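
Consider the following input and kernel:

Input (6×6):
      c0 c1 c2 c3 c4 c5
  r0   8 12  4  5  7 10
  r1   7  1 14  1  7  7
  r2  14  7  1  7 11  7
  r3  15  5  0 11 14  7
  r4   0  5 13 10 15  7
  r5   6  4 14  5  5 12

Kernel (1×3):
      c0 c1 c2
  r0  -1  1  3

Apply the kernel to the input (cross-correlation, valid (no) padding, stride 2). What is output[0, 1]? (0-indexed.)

The receptive field on the input at this output position is [4 5 7]. Elementwise product with the kernel and sum: 4·-1 + 5·1 + 7·3.

22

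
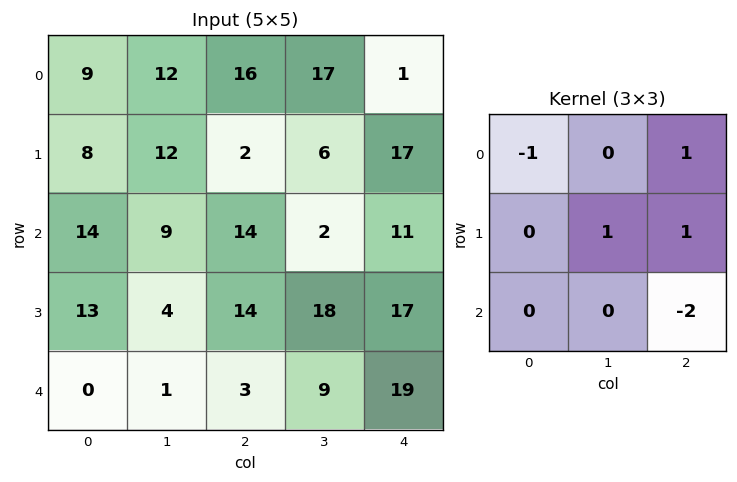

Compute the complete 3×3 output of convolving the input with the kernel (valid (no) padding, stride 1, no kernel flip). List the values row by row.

Output[0,0]: The receptive field on the input at this output position is [9 12 16 / 8 12 2 / 14 9 14]. Elementwise product with the kernel and sum: 9·-1 + 16·1 + 12·1 + 2·1 + 14·-2.
Output[0,1]: The receptive field on the input at this output position is [12 16 17 / 12 2 6 / 9 14 2]. Elementwise product with the kernel and sum: 12·-1 + 17·1 + 2·1 + 6·1 + 2·-2.

-7 9 -14
-11 -26 -6
12 7 -6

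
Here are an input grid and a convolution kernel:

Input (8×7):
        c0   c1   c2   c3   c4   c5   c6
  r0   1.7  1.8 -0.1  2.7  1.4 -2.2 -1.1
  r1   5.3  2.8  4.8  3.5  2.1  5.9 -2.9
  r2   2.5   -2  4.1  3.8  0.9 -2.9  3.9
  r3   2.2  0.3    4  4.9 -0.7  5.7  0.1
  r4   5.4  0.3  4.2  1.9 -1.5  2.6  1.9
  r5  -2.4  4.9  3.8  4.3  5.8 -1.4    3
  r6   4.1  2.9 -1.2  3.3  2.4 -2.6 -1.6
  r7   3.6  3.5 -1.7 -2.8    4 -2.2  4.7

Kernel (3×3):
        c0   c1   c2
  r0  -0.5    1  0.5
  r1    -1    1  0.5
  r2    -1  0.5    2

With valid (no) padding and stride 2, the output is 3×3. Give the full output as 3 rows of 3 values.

Output[0,0]: The receptive field on the input at this output position is [1.7 1.8 -0.1 / 5.3 2.8 4.8 / 2.5 -2 4.1]. Elementwise product with the kernel and sum: 1.7·-0.5 + 1.8·1 + -0.1·0.5 + 5.3·-1 + 2.8·1 + 4.8·0.5 + 2.5·-1 + -2·0.5 + 4.1·2.
Output[0,1]: The receptive field on the input at this output position is [-0.1 2.7 1.4 / 4.8 3.5 2.1 / 4.1 3.8 0.9]. Elementwise product with the kernel and sum: -0.1·-0.5 + 2.7·1 + 1.4·0.5 + 4.8·-1 + 3.5·1 + 2.1·0.5 + 4.1·-1 + 3.8·0.5 + 0.9·2.

5.5 2.8 4.35
2.05 -3.5 11.65
3.85 10.1 -8.3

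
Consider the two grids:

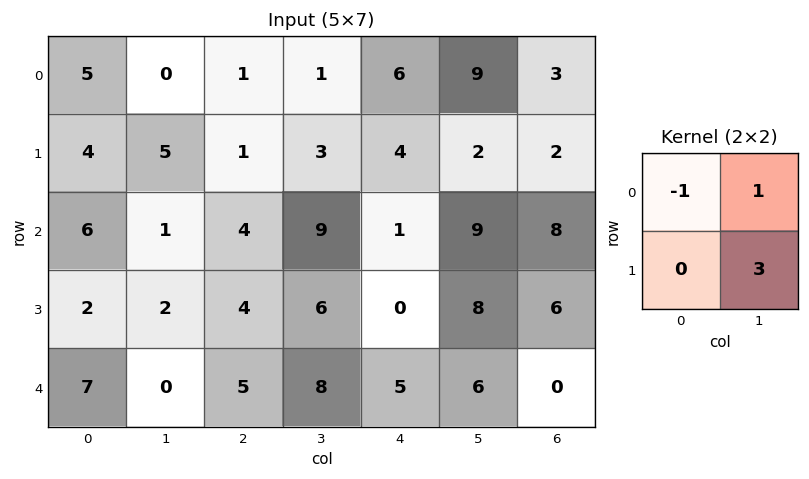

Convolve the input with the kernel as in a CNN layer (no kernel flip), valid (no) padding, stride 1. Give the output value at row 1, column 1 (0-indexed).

The receptive field on the input at this output position is [5 1 / 1 4]. Elementwise product with the kernel and sum: 5·-1 + 1·1 + 4·3.

8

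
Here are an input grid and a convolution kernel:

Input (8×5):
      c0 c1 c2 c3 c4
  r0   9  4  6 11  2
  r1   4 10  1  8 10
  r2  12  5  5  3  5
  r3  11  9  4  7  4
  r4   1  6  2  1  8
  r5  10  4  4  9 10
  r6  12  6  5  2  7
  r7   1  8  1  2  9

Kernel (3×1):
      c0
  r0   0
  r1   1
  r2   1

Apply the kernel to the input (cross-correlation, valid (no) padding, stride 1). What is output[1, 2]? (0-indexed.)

9

The receptive field on the input at this output position is [1 / 5 / 4]. Elementwise product with the kernel and sum: 5·1 + 4·1.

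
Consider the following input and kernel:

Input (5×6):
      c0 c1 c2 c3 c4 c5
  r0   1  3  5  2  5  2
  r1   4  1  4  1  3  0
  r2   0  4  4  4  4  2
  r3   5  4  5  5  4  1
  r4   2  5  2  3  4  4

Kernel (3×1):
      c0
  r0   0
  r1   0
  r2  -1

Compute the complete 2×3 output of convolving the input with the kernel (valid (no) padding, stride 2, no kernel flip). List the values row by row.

Output[0,0]: The receptive field on the input at this output position is [1 / 4 / 0]. Elementwise product with the kernel and sum: 0·-1.
Output[0,1]: The receptive field on the input at this output position is [5 / 4 / 4]. Elementwise product with the kernel and sum: 4·-1.

0 -4 -4
-2 -2 -4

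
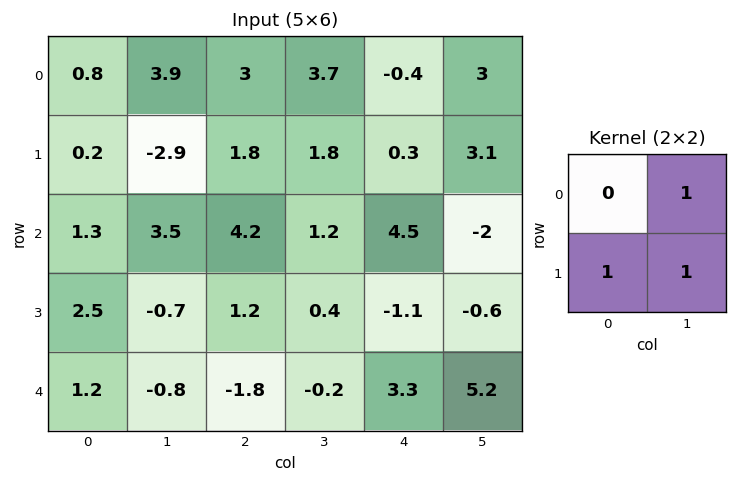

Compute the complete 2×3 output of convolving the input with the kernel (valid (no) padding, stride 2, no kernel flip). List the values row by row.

Output[0,0]: The receptive field on the input at this output position is [0.8 3.9 / 0.2 -2.9]. Elementwise product with the kernel and sum: 3.9·1 + 0.2·1 + -2.9·1.
Output[0,1]: The receptive field on the input at this output position is [3 3.7 / 1.8 1.8]. Elementwise product with the kernel and sum: 3.7·1 + 1.8·1 + 1.8·1.

1.2 7.3 6.4
5.3 2.8 -3.7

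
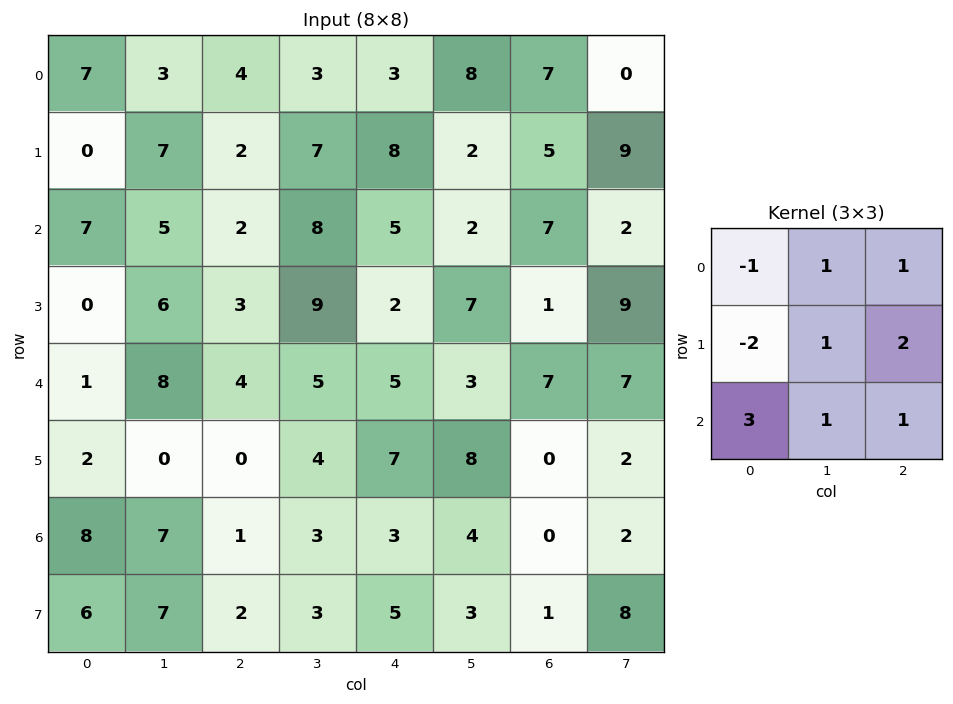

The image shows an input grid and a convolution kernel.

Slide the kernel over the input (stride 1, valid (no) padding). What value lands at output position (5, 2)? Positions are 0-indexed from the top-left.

The receptive field on the input at this output position is [0 4 7 / 1 3 3 / 2 3 5]. Elementwise product with the kernel and sum: 0·-1 + 4·1 + 7·1 + 1·-2 + 3·1 + 3·2 + 2·3 + 3·1 + 5·1.

32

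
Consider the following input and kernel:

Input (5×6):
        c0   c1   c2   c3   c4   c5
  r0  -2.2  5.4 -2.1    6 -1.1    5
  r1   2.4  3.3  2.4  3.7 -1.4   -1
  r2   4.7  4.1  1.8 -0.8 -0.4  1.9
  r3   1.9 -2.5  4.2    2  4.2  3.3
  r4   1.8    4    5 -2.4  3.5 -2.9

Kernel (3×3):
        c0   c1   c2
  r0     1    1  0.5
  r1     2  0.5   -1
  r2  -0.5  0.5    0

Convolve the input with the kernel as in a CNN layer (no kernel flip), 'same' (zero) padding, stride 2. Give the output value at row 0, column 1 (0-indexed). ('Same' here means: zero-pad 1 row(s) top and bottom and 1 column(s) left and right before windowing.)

The receptive field on the zero-padded input at this output position is [0 0 0 / 5.4 -2.1 6 / 3.3 2.4 3.7]. Elementwise product with the kernel and sum: 0·1 + 0·1 + 0·0.5 + 5.4·2 + -2.1·0.5 + 6·-1 + 3.3·-0.5 + 2.4·0.5.

3.3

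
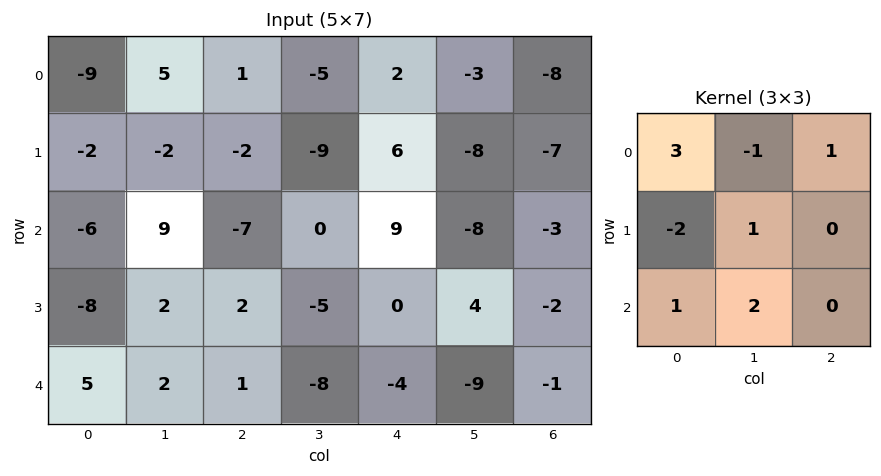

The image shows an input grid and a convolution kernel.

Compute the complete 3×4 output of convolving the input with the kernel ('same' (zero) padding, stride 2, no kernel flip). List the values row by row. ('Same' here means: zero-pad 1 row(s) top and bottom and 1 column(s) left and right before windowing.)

-13 -15 15 -24
-22 -32 -37 -4
15 -4 1 31

Output[0,0]: The receptive field on the zero-padded input at this output position is [0 0 0 / 0 -9 5 / 0 -2 -2]. Elementwise product with the kernel and sum: 0·3 + 0·-1 + 0·1 + 0·-2 + -9·1 + 0·1 + -2·2.
Output[0,1]: The receptive field on the zero-padded input at this output position is [0 0 0 / 5 1 -5 / -2 -2 -9]. Elementwise product with the kernel and sum: 0·3 + 0·-1 + 0·1 + 5·-2 + 1·1 + -2·1 + -2·2.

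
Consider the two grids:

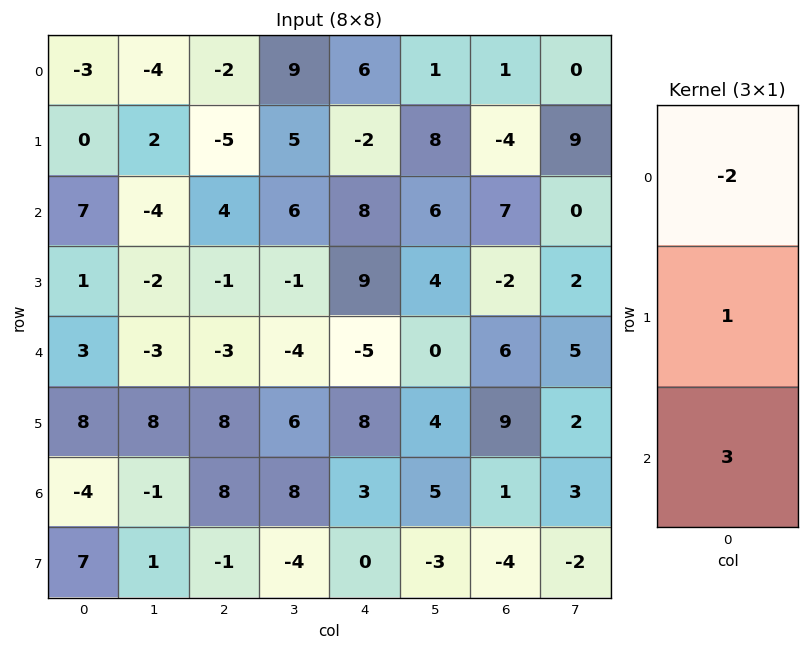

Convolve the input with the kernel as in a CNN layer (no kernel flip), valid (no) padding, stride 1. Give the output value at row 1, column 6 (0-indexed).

The receptive field on the input at this output position is [-4 / 7 / -2]. Elementwise product with the kernel and sum: -4·-2 + 7·1 + -2·3.

9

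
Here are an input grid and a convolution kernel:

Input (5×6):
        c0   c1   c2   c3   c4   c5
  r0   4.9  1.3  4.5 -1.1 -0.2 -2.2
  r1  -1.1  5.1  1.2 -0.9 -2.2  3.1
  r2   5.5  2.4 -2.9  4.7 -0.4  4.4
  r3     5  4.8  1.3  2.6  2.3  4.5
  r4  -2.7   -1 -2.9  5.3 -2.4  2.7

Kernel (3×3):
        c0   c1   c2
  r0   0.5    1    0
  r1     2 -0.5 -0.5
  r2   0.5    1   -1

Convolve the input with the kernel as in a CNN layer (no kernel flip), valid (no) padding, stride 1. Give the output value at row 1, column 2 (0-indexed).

The receptive field on the input at this output position is [1.2 -0.9 -2.2 / -2.9 4.7 -0.4 / 1.3 2.6 2.3]. Elementwise product with the kernel and sum: 1.2·0.5 + -0.9·1 + -2.9·2 + 4.7·-0.5 + -0.4·-0.5 + 1.3·0.5 + 2.6·1 + 2.3·-1.

-7.3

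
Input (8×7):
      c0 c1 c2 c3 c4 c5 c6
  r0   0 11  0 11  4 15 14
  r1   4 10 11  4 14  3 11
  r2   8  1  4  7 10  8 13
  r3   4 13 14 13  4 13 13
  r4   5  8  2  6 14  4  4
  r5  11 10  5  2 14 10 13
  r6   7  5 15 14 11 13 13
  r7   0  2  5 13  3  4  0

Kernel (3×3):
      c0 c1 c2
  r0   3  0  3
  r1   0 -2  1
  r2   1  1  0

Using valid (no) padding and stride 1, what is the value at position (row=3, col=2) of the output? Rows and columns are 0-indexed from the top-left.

63

The receptive field on the input at this output position is [14 13 4 / 2 6 14 / 5 2 14]. Elementwise product with the kernel and sum: 14·3 + 4·3 + 6·-2 + 14·1 + 5·1 + 2·1.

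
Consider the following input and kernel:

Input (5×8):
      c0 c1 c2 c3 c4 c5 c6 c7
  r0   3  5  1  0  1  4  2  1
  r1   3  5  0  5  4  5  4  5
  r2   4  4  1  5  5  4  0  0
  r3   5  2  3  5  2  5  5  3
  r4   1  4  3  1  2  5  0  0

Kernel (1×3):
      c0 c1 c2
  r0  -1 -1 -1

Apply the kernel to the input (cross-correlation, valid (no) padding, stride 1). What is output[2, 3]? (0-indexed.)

-14

The receptive field on the input at this output position is [5 5 4]. Elementwise product with the kernel and sum: 5·-1 + 5·-1 + 4·-1.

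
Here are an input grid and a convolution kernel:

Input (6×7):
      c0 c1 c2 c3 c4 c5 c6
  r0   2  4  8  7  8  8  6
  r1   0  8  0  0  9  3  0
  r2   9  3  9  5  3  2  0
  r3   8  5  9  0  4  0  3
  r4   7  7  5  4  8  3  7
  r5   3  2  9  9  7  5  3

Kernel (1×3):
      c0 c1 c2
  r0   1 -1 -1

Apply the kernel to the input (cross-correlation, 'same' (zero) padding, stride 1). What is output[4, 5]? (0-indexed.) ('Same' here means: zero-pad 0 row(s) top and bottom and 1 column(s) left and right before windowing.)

-2

The receptive field on the zero-padded input at this output position is [8 3 7]. Elementwise product with the kernel and sum: 8·1 + 3·-1 + 7·-1.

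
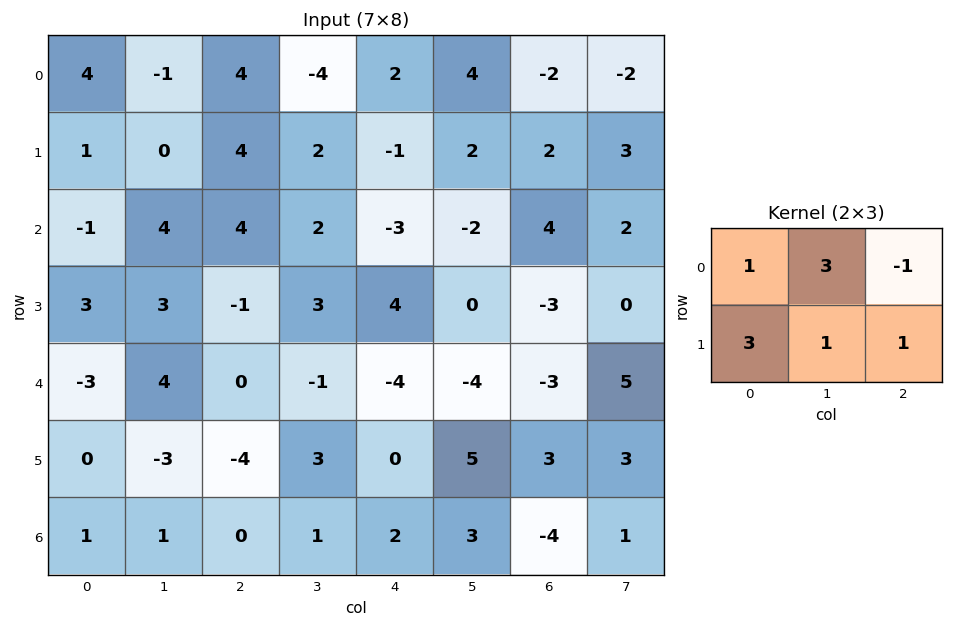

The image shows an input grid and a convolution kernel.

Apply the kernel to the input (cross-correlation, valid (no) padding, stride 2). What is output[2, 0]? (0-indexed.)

The receptive field on the input at this output position is [-3 4 0 / 0 -3 -4]. Elementwise product with the kernel and sum: -3·1 + 4·3 + 0·-1 + 0·3 + -3·1 + -4·1.

2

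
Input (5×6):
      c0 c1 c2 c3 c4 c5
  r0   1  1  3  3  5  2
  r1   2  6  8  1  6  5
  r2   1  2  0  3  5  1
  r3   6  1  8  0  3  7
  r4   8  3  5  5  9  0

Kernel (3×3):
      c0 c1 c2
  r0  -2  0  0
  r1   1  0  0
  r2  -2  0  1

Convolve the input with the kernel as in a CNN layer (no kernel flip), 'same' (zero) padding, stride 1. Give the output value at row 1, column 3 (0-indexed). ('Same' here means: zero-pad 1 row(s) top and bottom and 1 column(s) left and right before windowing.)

7

The receptive field on the zero-padded input at this output position is [3 3 5 / 8 1 6 / 0 3 5]. Elementwise product with the kernel and sum: 3·-2 + 8·1 + 0·-2 + 5·1.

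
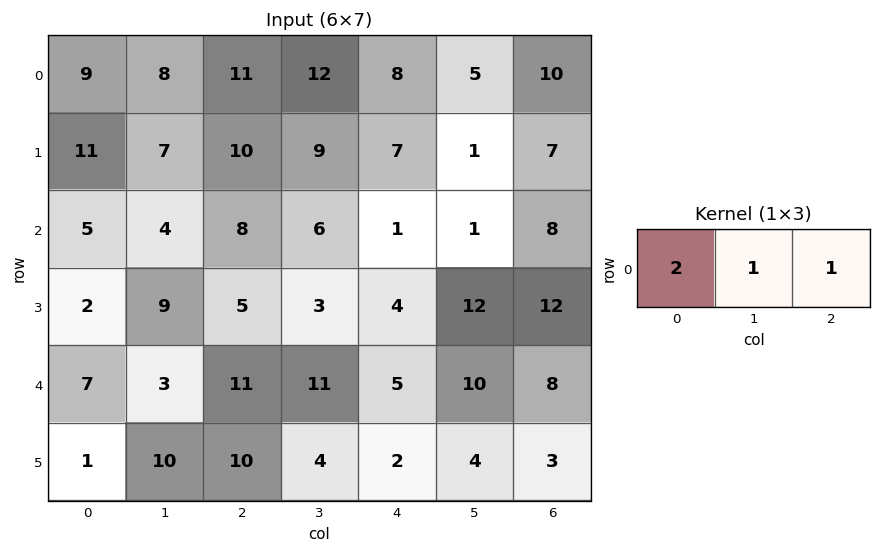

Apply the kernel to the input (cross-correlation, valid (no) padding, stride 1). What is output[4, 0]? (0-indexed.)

28

The receptive field on the input at this output position is [7 3 11]. Elementwise product with the kernel and sum: 7·2 + 3·1 + 11·1.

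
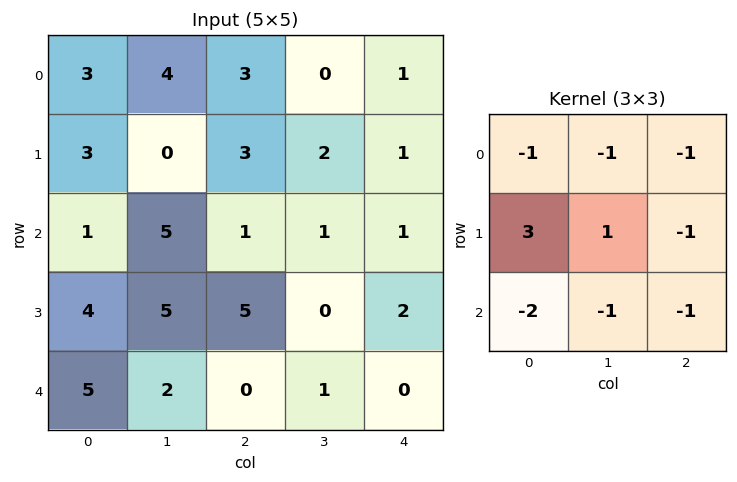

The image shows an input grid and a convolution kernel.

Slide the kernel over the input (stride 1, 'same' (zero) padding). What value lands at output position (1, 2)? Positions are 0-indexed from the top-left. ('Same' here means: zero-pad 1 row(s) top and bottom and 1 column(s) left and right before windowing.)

-18

The receptive field on the zero-padded input at this output position is [4 3 0 / 0 3 2 / 5 1 1]. Elementwise product with the kernel and sum: 4·-1 + 3·-1 + 0·-1 + 0·3 + 3·1 + 2·-1 + 5·-2 + 1·-1 + 1·-1.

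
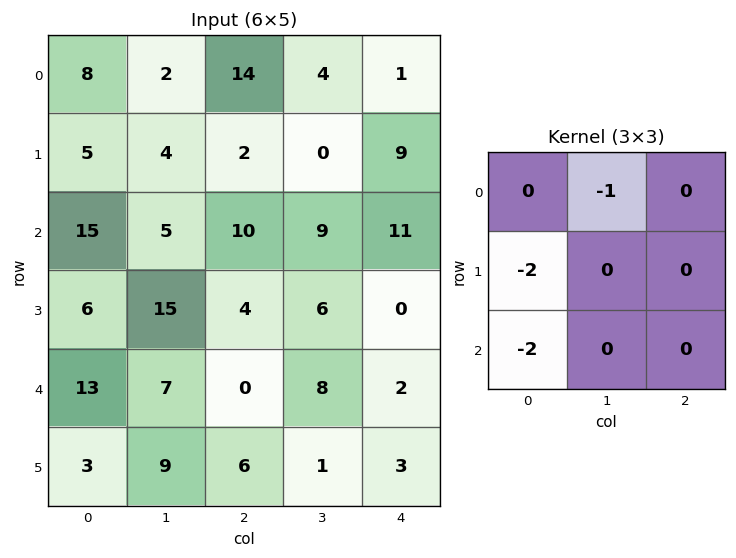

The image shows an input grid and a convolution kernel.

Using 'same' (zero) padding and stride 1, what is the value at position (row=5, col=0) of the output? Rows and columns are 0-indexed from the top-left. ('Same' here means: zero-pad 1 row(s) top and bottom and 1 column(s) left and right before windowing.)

-13

The receptive field on the zero-padded input at this output position is [0 13 7 / 0 3 9 / 0 0 0]. Elementwise product with the kernel and sum: 13·-1 + 0·-2 + 0·-2.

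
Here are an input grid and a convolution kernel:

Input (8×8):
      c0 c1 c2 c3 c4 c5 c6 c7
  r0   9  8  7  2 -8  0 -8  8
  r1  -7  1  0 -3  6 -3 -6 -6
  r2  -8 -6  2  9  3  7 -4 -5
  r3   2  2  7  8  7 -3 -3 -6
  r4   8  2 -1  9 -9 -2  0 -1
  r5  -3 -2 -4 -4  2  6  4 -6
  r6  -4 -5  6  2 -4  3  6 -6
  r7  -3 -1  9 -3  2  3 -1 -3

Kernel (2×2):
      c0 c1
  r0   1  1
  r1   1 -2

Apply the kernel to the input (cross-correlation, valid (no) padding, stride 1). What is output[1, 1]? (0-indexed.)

The receptive field on the input at this output position is [1 0 / -6 2]. Elementwise product with the kernel and sum: 1·1 + 0·1 + -6·1 + 2·-2.

-9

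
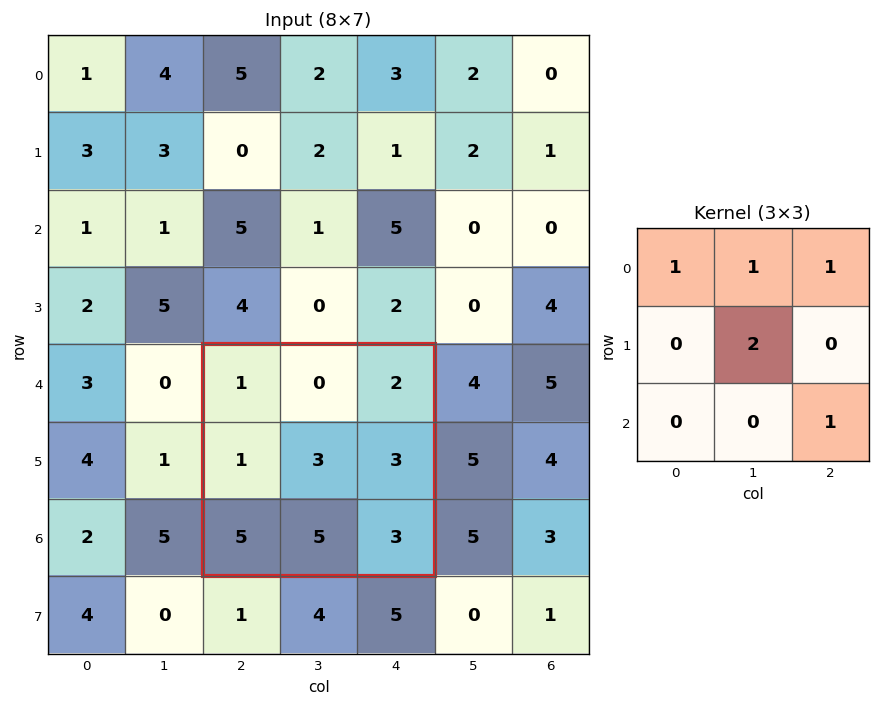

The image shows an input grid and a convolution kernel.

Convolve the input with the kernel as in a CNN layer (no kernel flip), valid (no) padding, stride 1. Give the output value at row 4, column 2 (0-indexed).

The receptive field on the input at this output position is [1 0 2 / 1 3 3 / 5 5 3]. Elementwise product with the kernel and sum: 1·1 + 0·1 + 2·1 + 3·2 + 3·1.

12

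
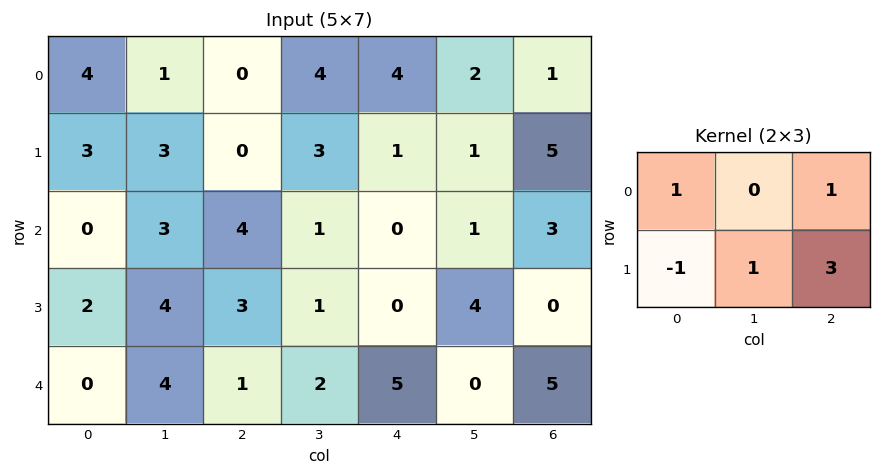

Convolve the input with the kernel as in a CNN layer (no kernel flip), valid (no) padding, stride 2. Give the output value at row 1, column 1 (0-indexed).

The receptive field on the input at this output position is [4 1 0 / 3 1 0]. Elementwise product with the kernel and sum: 4·1 + 0·1 + 3·-1 + 1·1 + 0·3.

2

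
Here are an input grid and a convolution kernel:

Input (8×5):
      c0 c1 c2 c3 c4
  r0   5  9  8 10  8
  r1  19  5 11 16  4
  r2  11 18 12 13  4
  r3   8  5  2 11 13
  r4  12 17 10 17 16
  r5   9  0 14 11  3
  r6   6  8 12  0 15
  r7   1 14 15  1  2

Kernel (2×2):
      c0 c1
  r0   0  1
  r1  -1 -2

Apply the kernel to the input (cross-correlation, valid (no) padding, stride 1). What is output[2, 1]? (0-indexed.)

The receptive field on the input at this output position is [18 12 / 5 2]. Elementwise product with the kernel and sum: 12·1 + 5·-1 + 2·-2.

3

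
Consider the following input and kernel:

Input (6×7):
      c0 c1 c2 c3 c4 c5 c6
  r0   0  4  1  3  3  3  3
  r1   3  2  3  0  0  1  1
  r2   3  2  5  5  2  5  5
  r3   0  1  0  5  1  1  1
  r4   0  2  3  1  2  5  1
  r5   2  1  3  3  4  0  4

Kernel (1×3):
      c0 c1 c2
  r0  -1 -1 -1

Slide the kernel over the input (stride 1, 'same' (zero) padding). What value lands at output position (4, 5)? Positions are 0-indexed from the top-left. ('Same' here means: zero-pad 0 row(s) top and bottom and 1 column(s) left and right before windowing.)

The receptive field on the zero-padded input at this output position is [2 5 1]. Elementwise product with the kernel and sum: 2·-1 + 5·-1 + 1·-1.

-8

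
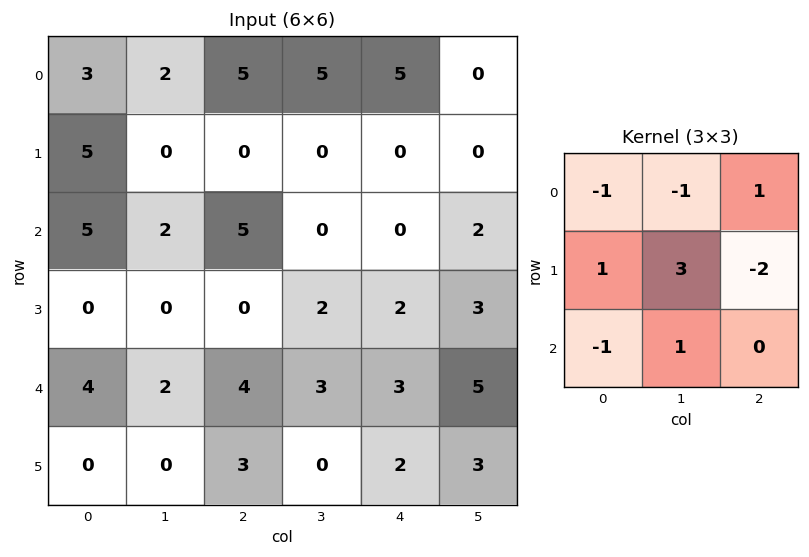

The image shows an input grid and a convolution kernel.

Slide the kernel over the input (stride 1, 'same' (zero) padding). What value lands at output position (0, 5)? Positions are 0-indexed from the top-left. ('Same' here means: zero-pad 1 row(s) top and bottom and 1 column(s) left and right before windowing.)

5

The receptive field on the zero-padded input at this output position is [0 0 0 / 5 0 0 / 0 0 0]. Elementwise product with the kernel and sum: 0·-1 + 0·-1 + 0·1 + 5·1 + 0·3 + 0·-2 + 0·-1 + 0·1.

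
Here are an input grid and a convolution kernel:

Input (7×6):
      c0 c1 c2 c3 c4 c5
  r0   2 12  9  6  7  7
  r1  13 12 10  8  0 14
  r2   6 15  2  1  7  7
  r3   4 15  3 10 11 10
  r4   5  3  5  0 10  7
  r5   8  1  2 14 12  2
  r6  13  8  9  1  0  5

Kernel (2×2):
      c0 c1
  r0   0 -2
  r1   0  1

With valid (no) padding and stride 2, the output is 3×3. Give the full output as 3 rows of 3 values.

-12 -4 0
-15 8 -4
-5 14 -12

Output[0,0]: The receptive field on the input at this output position is [2 12 / 13 12]. Elementwise product with the kernel and sum: 12·-2 + 12·1.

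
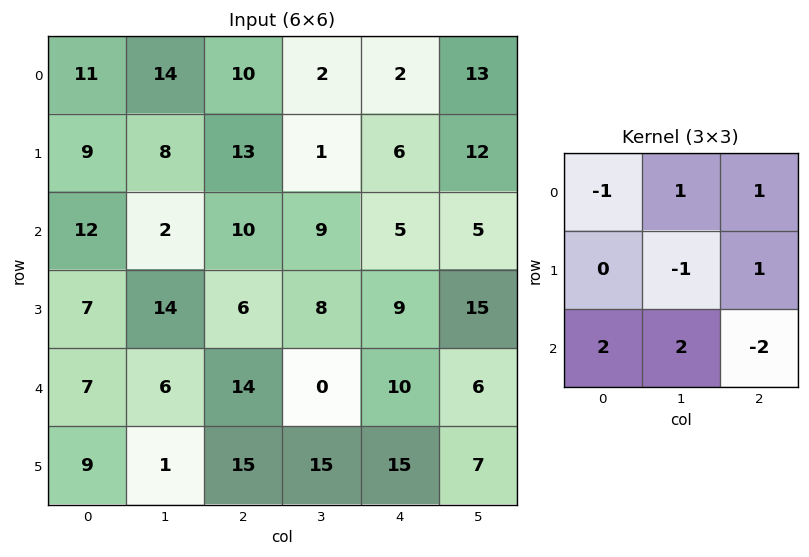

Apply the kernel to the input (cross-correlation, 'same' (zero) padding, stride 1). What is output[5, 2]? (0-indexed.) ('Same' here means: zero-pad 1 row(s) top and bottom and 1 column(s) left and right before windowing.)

The receptive field on the zero-padded input at this output position is [6 14 0 / 1 15 15 / 0 0 0]. Elementwise product with the kernel and sum: 6·-1 + 14·1 + 0·1 + 15·-1 + 15·1 + 0·2 + 0·2 + 0·-2.

8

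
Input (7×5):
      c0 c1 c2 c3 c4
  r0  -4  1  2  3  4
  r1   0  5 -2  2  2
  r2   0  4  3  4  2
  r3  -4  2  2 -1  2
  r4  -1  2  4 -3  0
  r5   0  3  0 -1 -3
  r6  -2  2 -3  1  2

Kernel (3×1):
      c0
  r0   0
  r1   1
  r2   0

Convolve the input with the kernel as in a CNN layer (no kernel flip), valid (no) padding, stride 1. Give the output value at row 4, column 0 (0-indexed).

The receptive field on the input at this output position is [-1 / 0 / -2]. Elementwise product with the kernel and sum: 0·1.

0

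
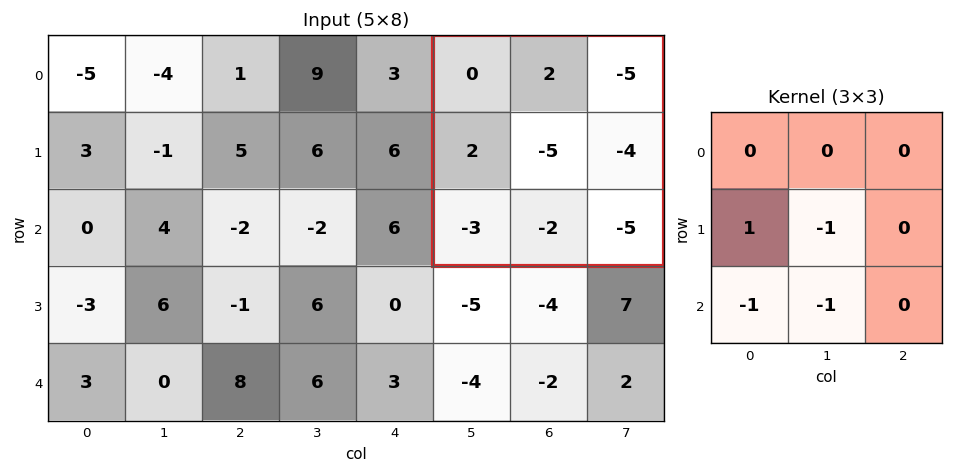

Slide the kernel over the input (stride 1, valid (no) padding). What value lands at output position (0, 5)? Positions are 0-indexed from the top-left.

12

The receptive field on the input at this output position is [0 2 -5 / 2 -5 -4 / -3 -2 -5]. Elementwise product with the kernel and sum: 2·1 + -5·-1 + -3·-1 + -2·-1.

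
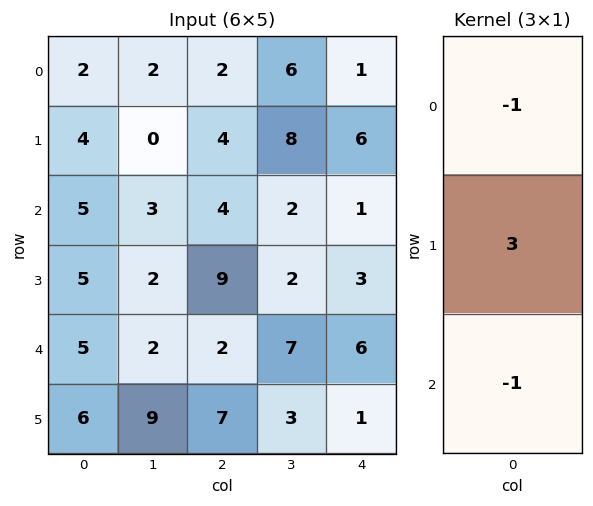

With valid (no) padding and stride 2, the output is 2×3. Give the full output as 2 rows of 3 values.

5 6 16
5 21 2

Output[0,0]: The receptive field on the input at this output position is [2 / 4 / 5]. Elementwise product with the kernel and sum: 2·-1 + 4·3 + 5·-1.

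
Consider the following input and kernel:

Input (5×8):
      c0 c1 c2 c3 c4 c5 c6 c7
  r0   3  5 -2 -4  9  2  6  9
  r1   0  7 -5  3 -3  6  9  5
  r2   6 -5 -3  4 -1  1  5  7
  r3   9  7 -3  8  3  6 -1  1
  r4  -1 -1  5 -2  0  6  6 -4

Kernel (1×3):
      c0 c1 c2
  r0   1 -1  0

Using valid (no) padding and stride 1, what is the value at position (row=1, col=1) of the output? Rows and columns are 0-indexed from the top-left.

The receptive field on the input at this output position is [7 -5 3]. Elementwise product with the kernel and sum: 7·1 + -5·-1.

12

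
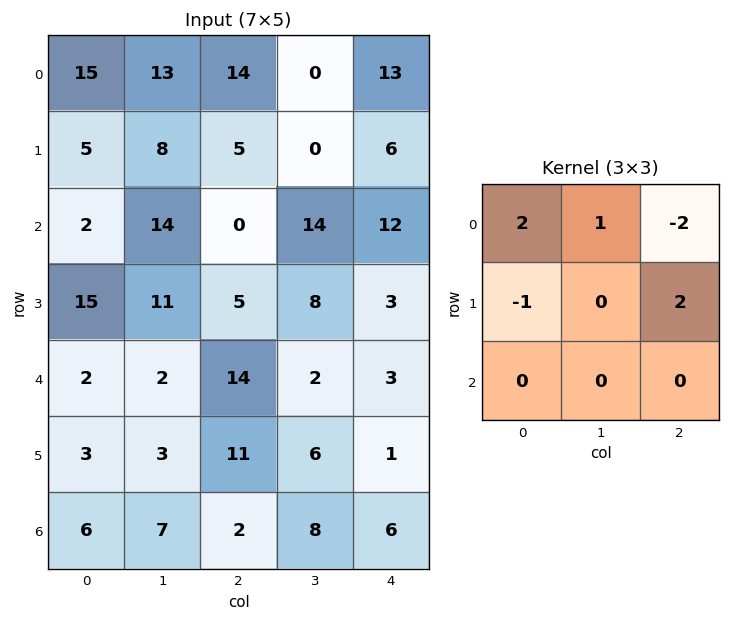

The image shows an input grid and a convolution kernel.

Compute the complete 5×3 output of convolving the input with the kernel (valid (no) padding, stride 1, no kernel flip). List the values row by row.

20 32 9
6 35 22
13 5 -9
57 13 4
-3 23 15

Output[0,0]: The receptive field on the input at this output position is [15 13 14 / 5 8 5 / 2 14 0]. Elementwise product with the kernel and sum: 15·2 + 13·1 + 14·-2 + 5·-1 + 5·2.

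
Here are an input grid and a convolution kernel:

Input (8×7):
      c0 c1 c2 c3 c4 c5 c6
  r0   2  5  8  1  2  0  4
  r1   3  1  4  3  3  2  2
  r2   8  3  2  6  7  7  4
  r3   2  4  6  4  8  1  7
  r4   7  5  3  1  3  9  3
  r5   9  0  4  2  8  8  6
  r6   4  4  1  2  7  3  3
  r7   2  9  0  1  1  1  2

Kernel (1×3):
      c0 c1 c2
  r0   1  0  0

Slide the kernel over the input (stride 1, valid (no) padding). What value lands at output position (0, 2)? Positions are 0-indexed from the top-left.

8

The receptive field on the input at this output position is [8 1 2]. Elementwise product with the kernel and sum: 8·1.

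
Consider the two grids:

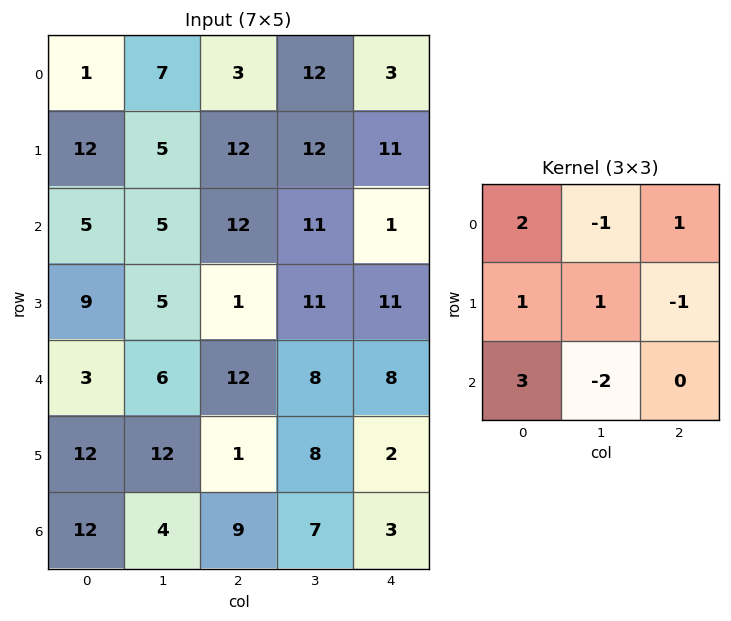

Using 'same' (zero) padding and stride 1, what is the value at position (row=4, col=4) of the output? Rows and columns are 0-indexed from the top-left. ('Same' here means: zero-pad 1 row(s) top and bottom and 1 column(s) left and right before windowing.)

The receptive field on the zero-padded input at this output position is [11 11 0 / 8 8 0 / 8 2 0]. Elementwise product with the kernel and sum: 11·2 + 11·-1 + 0·1 + 8·1 + 8·1 + 0·-1 + 8·3 + 2·-2.

47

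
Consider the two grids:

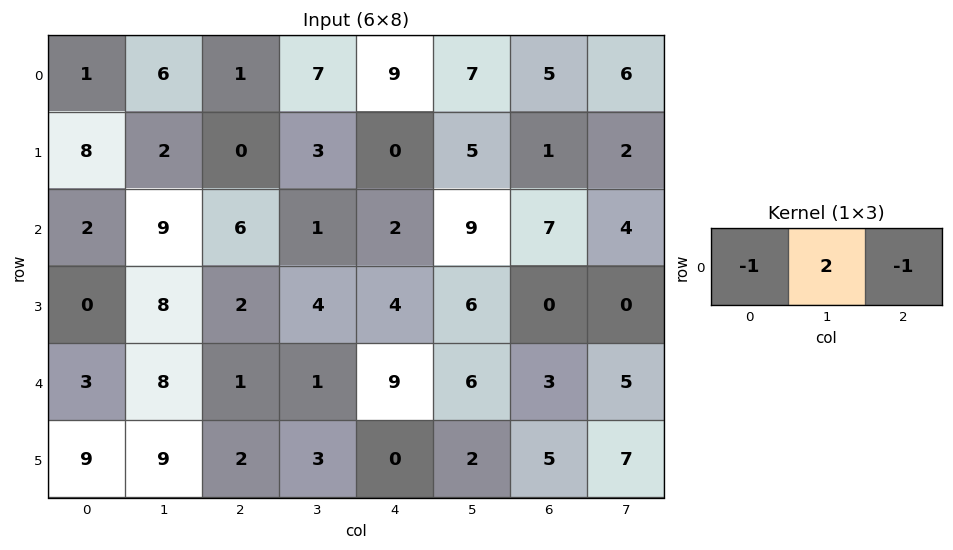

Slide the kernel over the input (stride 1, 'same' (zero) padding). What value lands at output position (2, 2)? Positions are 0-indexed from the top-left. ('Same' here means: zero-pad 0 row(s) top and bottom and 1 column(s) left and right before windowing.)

2

The receptive field on the zero-padded input at this output position is [9 6 1]. Elementwise product with the kernel and sum: 9·-1 + 6·2 + 1·-1.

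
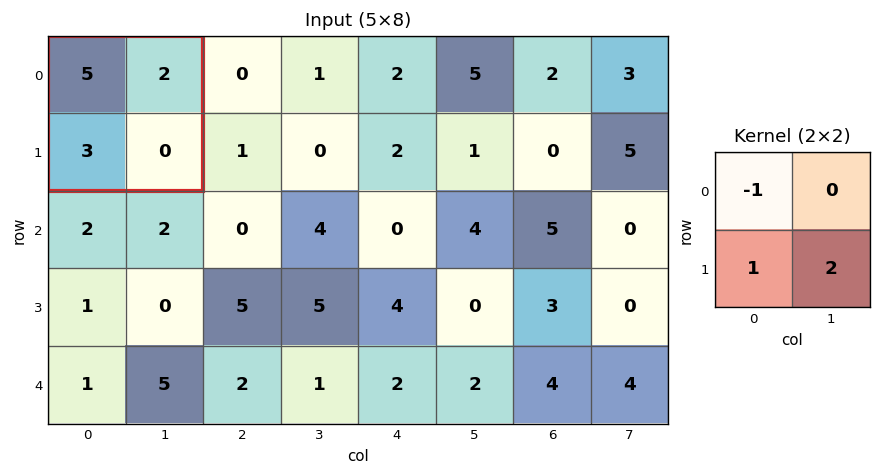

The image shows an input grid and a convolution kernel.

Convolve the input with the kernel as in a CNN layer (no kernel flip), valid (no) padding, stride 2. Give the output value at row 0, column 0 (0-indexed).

-2

The receptive field on the input at this output position is [5 2 / 3 0]. Elementwise product with the kernel and sum: 5·-1 + 3·1 + 0·2.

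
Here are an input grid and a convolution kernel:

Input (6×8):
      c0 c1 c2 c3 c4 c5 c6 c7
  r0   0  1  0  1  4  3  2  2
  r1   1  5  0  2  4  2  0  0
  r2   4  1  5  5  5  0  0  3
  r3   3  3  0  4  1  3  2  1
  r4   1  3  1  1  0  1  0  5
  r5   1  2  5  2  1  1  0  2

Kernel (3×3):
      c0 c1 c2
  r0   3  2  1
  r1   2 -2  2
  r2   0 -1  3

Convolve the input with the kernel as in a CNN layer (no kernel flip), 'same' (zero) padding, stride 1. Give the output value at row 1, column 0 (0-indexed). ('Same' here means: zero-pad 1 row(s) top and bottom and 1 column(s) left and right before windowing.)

The receptive field on the zero-padded input at this output position is [0 0 1 / 0 1 5 / 0 4 1]. Elementwise product with the kernel and sum: 0·3 + 0·2 + 1·1 + 0·2 + 1·-2 + 5·2 + 4·-1 + 1·3.

8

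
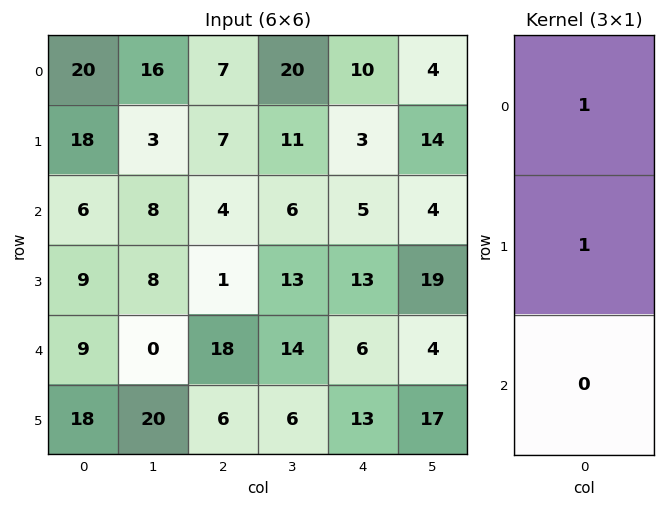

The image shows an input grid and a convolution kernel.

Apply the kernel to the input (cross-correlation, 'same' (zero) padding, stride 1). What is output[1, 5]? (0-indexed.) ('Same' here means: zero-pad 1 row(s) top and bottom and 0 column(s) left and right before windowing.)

18

The receptive field on the zero-padded input at this output position is [4 / 14 / 4]. Elementwise product with the kernel and sum: 4·1 + 14·1.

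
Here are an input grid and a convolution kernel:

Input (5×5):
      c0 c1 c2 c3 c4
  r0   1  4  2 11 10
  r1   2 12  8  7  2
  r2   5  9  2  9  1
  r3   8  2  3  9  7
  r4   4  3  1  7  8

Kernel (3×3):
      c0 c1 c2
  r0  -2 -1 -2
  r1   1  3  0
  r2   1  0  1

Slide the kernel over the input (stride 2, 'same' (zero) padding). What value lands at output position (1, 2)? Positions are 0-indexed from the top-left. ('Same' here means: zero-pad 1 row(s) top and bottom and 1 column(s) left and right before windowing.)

5

The receptive field on the zero-padded input at this output position is [7 2 0 / 9 1 0 / 9 7 0]. Elementwise product with the kernel and sum: 7·-2 + 2·-1 + 0·-2 + 9·1 + 1·3 + 9·1 + 0·1.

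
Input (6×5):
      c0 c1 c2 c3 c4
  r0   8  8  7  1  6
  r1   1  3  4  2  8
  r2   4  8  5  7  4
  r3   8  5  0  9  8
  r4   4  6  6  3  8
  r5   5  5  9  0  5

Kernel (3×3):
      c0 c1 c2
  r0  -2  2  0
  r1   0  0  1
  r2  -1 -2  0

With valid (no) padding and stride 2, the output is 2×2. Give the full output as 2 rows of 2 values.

Output[0,0]: The receptive field on the input at this output position is [8 8 7 / 1 3 4 / 4 8 5]. Elementwise product with the kernel and sum: 8·-2 + 8·2 + 4·1 + 4·-1 + 8·-2.

-16 -23
-8 0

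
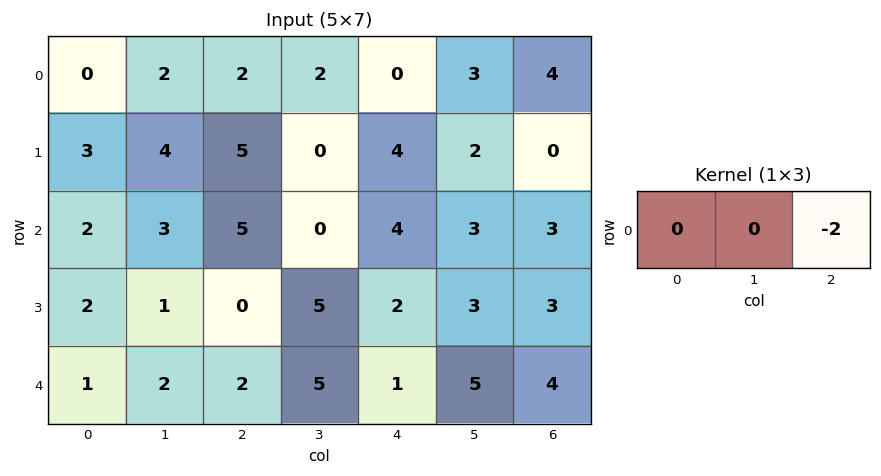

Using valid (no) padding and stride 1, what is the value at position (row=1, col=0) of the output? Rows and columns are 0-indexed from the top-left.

-10

The receptive field on the input at this output position is [3 4 5]. Elementwise product with the kernel and sum: 5·-2.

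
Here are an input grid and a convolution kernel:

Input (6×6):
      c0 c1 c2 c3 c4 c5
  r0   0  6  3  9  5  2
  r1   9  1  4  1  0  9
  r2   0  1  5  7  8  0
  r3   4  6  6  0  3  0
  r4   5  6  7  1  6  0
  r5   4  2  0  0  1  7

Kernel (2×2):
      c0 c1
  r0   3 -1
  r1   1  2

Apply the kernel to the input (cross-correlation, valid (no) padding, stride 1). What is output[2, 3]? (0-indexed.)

19

The receptive field on the input at this output position is [7 8 / 0 3]. Elementwise product with the kernel and sum: 7·3 + 8·-1 + 0·1 + 3·2.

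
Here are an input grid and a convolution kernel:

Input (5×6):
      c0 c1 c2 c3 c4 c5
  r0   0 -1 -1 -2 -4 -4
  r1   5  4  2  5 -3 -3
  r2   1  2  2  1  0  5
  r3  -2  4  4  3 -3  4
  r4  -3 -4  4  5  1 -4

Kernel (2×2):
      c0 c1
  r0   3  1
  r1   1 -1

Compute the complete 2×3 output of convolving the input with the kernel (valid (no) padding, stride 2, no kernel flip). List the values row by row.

Output[0,0]: The receptive field on the input at this output position is [0 -1 / 5 4]. Elementwise product with the kernel and sum: 0·3 + -1·1 + 5·1 + 4·-1.
Output[0,1]: The receptive field on the input at this output position is [-1 -2 / 2 5]. Elementwise product with the kernel and sum: -1·3 + -2·1 + 2·1 + 5·-1.

0 -8 -16
-1 8 -2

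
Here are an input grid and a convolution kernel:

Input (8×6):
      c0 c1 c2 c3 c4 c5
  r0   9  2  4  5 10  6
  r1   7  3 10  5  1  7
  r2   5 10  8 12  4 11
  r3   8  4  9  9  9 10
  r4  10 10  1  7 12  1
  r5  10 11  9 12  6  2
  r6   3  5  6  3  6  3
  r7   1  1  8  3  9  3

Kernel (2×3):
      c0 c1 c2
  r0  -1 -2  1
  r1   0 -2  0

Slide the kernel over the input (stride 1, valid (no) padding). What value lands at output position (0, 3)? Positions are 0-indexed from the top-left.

The receptive field on the input at this output position is [5 10 6 / 5 1 7]. Elementwise product with the kernel and sum: 5·-1 + 10·-2 + 6·1 + 1·-2.

-21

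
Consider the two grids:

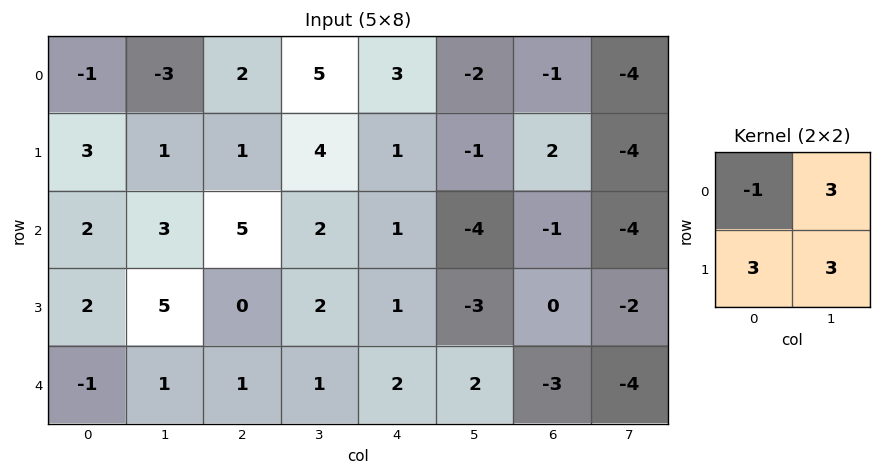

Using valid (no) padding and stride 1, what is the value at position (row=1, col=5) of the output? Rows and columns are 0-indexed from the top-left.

-8

The receptive field on the input at this output position is [-1 2 / -4 -1]. Elementwise product with the kernel and sum: -1·-1 + 2·3 + -4·3 + -1·3.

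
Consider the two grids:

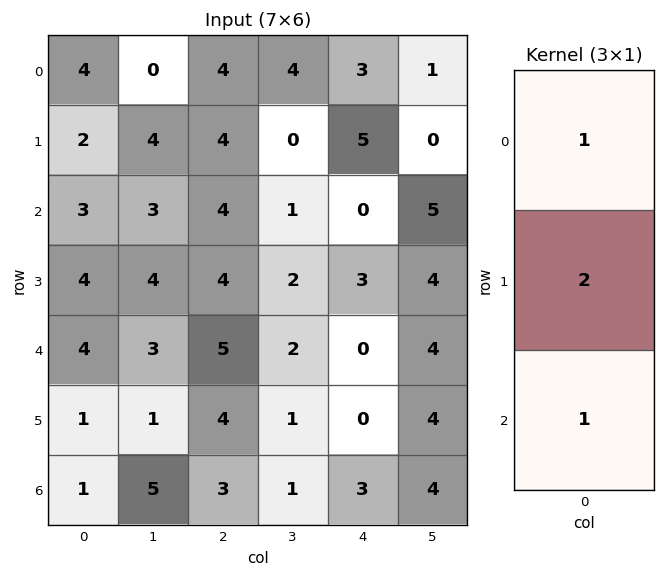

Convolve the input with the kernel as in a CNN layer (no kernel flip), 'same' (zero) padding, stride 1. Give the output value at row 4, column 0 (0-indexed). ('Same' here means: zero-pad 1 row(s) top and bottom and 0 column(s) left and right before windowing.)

13

The receptive field on the zero-padded input at this output position is [4 / 4 / 1]. Elementwise product with the kernel and sum: 4·1 + 4·2 + 1·1.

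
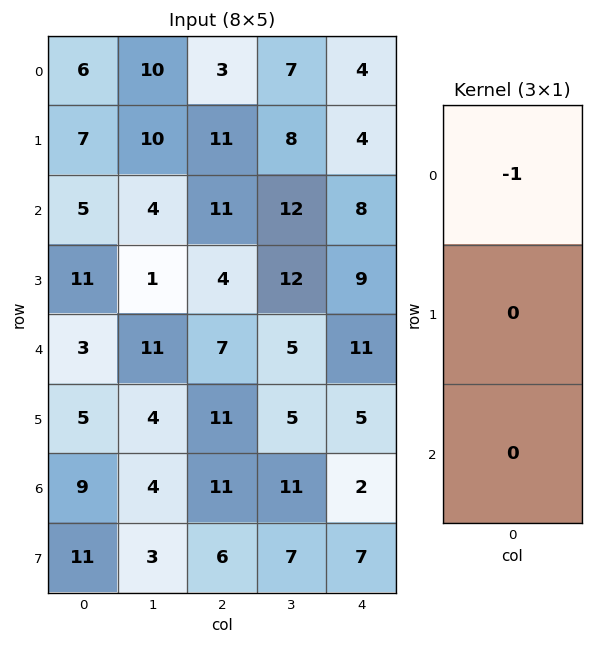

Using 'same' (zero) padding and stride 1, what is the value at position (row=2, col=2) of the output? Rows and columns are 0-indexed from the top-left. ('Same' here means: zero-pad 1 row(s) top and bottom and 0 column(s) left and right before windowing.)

-11

The receptive field on the zero-padded input at this output position is [11 / 11 / 4]. Elementwise product with the kernel and sum: 11·-1.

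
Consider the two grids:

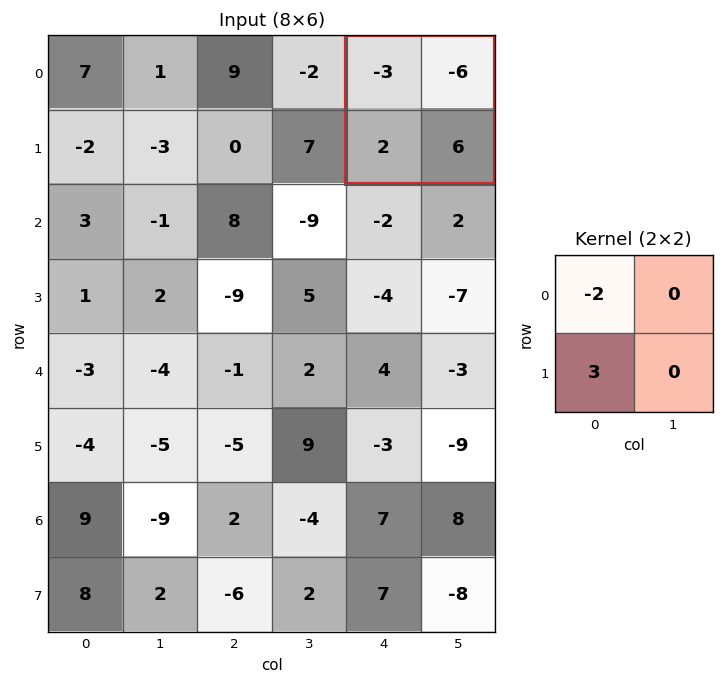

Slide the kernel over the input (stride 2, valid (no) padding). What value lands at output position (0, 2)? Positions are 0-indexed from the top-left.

The receptive field on the input at this output position is [-3 -6 / 2 6]. Elementwise product with the kernel and sum: -3·-2 + 2·3.

12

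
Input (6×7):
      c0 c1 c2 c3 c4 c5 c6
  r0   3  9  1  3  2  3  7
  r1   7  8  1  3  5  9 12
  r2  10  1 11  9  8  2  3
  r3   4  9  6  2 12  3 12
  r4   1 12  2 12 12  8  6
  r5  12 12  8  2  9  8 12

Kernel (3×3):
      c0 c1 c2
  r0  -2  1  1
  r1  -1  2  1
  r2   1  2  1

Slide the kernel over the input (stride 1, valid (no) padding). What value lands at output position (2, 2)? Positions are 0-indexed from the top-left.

43

The receptive field on the input at this output position is [11 9 8 / 6 2 12 / 2 12 12]. Elementwise product with the kernel and sum: 11·-2 + 9·1 + 8·1 + 6·-1 + 2·2 + 12·1 + 2·1 + 12·2 + 12·1.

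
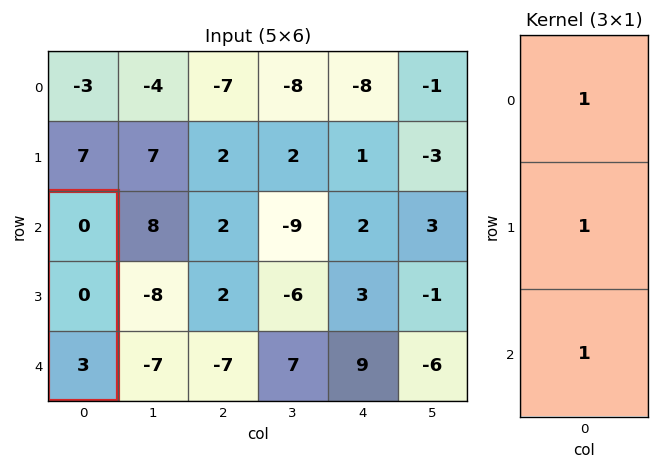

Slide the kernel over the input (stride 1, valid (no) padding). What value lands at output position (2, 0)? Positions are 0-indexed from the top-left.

3

The receptive field on the input at this output position is [0 / 0 / 3]. Elementwise product with the kernel and sum: 0·1 + 0·1 + 3·1.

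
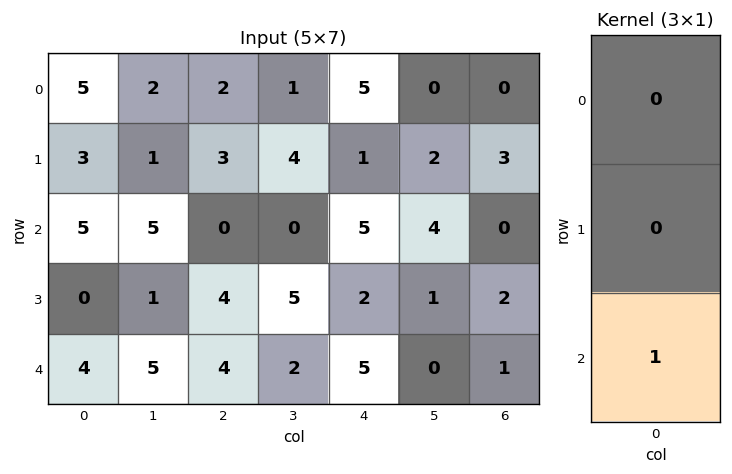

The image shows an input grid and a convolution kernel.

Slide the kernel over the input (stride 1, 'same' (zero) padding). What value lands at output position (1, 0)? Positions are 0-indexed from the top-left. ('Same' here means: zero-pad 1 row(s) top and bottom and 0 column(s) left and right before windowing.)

5

The receptive field on the zero-padded input at this output position is [5 / 3 / 5]. Elementwise product with the kernel and sum: 5·1.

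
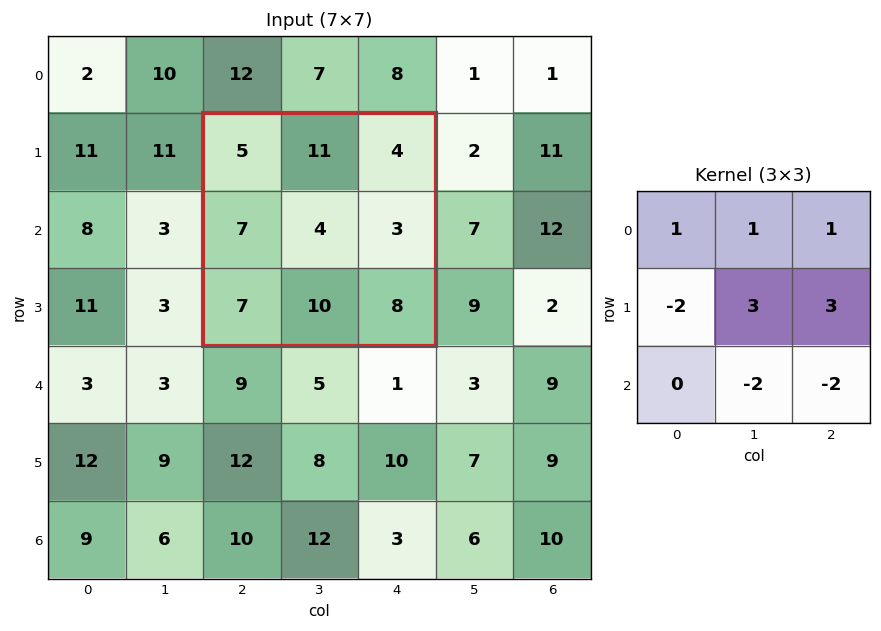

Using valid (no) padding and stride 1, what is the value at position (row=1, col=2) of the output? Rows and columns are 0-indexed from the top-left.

The receptive field on the input at this output position is [5 11 4 / 7 4 3 / 7 10 8]. Elementwise product with the kernel and sum: 5·1 + 11·1 + 4·1 + 7·-2 + 4·3 + 3·3 + 10·-2 + 8·-2.

-9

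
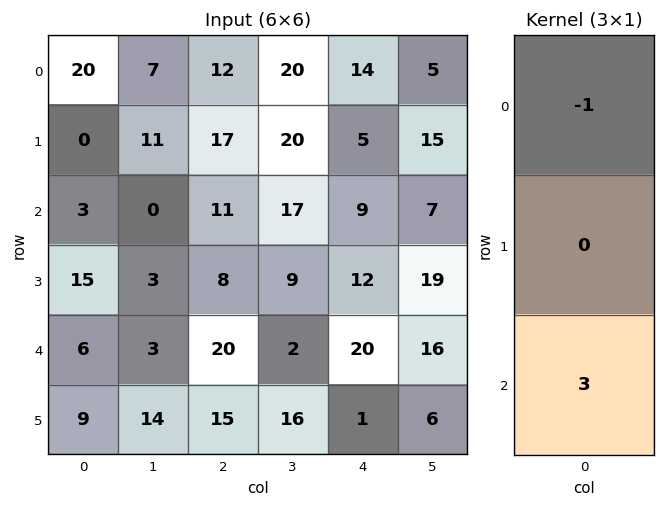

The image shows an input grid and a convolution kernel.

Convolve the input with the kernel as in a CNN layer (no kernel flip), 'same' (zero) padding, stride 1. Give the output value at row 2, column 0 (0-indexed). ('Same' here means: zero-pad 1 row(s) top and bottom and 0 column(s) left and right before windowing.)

45

The receptive field on the zero-padded input at this output position is [0 / 3 / 15]. Elementwise product with the kernel and sum: 0·-1 + 15·3.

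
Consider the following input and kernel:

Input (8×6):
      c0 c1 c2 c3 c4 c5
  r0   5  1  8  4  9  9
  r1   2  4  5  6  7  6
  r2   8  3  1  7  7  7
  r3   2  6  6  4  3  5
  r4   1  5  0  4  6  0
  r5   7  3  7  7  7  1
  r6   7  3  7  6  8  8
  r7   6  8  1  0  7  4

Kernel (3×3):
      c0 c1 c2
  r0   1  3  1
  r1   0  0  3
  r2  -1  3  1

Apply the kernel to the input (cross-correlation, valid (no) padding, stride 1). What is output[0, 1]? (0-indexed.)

The receptive field on the input at this output position is [1 8 4 / 4 5 6 / 3 1 7]. Elementwise product with the kernel and sum: 1·1 + 8·3 + 4·1 + 6·3 + 3·-1 + 1·3 + 7·1.

54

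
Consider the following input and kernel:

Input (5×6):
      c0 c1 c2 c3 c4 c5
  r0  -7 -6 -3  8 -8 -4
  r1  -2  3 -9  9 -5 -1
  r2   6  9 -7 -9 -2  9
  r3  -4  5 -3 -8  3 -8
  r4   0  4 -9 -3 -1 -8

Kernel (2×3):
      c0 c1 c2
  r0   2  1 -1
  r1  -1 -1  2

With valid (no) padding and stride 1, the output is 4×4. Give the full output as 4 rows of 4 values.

Output[0,0]: The receptive field on the input at this output position is [-7 -6 -3 / -2 3 -9]. Elementwise product with the kernel and sum: -7·2 + -6·1 + -3·-1 + -2·-1 + 3·-1 + -9·2.

-36 1 0 6
-21 -32 8 43
21 2 -4 -40
-22 14 -7 -17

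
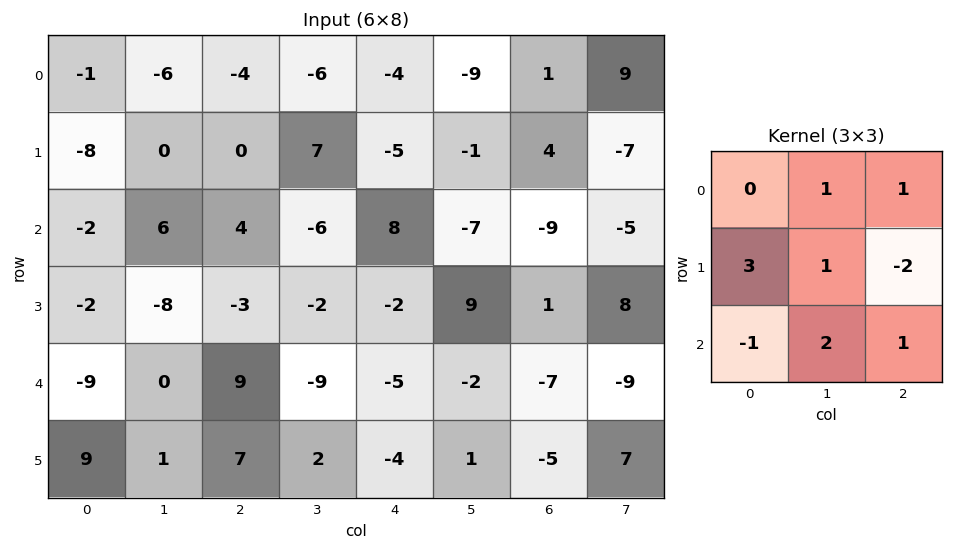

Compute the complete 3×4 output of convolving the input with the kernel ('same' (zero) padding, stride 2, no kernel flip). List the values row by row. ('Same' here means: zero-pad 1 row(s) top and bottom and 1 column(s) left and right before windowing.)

-5 -3 -22 -42
-34 41 5 -22
0 37 -30 10

Output[0,0]: The receptive field on the zero-padded input at this output position is [0 0 0 / 0 -1 -6 / 0 -8 0]. Elementwise product with the kernel and sum: 0·1 + 0·1 + 0·3 + -1·1 + -6·-2 + 0·-1 + -8·2 + 0·1.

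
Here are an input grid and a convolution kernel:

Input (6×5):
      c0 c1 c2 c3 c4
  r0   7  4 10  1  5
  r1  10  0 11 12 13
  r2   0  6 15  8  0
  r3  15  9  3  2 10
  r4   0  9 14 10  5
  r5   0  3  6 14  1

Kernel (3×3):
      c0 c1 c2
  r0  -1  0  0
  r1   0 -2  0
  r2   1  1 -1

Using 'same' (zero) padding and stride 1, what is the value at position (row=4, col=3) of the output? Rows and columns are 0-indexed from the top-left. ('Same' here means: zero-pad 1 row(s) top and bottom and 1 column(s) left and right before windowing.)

The receptive field on the zero-padded input at this output position is [3 2 10 / 14 10 5 / 6 14 1]. Elementwise product with the kernel and sum: 3·-1 + 10·-2 + 6·1 + 14·1 + 1·-1.

-4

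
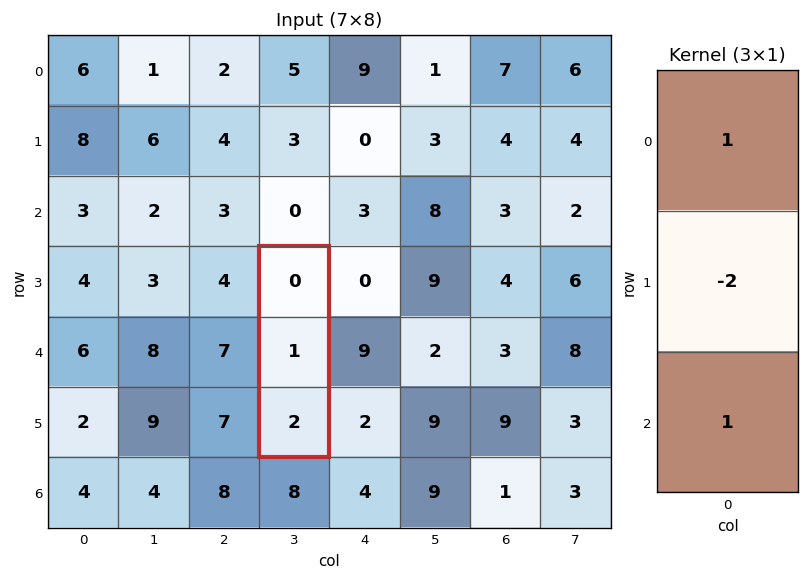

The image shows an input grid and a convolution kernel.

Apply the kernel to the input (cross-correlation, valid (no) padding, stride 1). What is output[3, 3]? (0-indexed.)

0

The receptive field on the input at this output position is [0 / 1 / 2]. Elementwise product with the kernel and sum: 0·1 + 1·-2 + 2·1.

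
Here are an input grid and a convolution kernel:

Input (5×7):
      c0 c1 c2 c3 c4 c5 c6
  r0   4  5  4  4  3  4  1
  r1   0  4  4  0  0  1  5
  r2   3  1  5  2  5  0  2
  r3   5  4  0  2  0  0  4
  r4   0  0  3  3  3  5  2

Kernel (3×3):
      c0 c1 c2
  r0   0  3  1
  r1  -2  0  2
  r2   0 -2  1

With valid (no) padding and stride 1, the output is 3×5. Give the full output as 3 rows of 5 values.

30 0 8 5 25
12 16 -4 -3 6
1 10 8 10 2

Output[0,0]: The receptive field on the input at this output position is [4 5 4 / 0 4 4 / 3 1 5]. Elementwise product with the kernel and sum: 5·3 + 4·1 + 0·-2 + 4·2 + 1·-2 + 5·1.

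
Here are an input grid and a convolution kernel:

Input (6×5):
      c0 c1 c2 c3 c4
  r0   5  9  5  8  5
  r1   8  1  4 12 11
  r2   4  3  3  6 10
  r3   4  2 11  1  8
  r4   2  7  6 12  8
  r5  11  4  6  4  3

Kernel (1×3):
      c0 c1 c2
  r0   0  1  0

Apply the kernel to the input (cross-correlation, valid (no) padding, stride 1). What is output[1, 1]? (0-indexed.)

4

The receptive field on the input at this output position is [1 4 12]. Elementwise product with the kernel and sum: 4·1.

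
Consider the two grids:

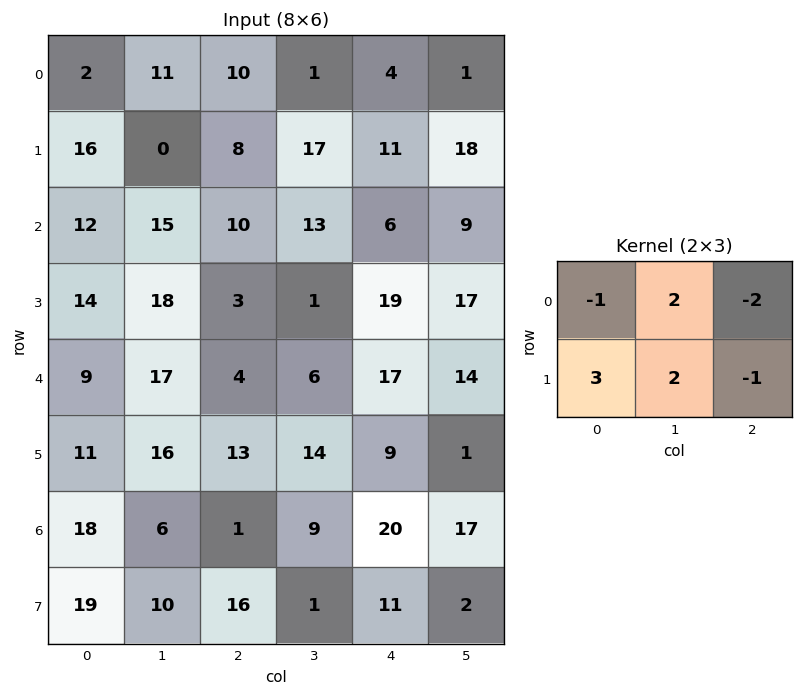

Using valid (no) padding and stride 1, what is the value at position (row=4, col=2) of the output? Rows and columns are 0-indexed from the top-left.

The receptive field on the input at this output position is [4 6 17 / 13 14 9]. Elementwise product with the kernel and sum: 4·-1 + 6·2 + 17·-2 + 13·3 + 14·2 + 9·-1.

32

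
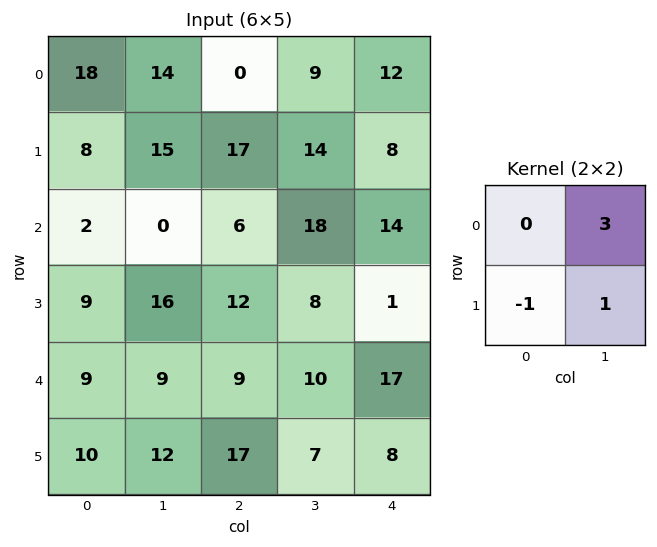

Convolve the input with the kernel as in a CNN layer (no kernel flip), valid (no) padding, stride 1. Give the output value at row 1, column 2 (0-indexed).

The receptive field on the input at this output position is [17 14 / 6 18]. Elementwise product with the kernel and sum: 14·3 + 6·-1 + 18·1.

54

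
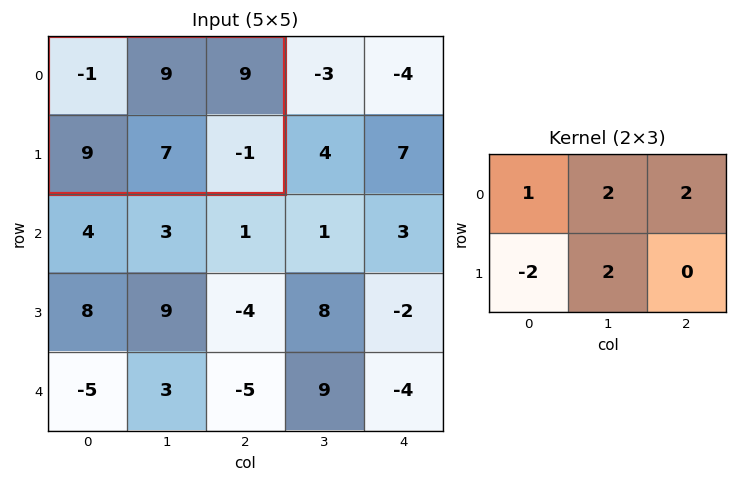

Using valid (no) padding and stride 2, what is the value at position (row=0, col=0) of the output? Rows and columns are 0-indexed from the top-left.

31

The receptive field on the input at this output position is [-1 9 9 / 9 7 -1]. Elementwise product with the kernel and sum: -1·1 + 9·2 + 9·2 + 9·-2 + 7·2.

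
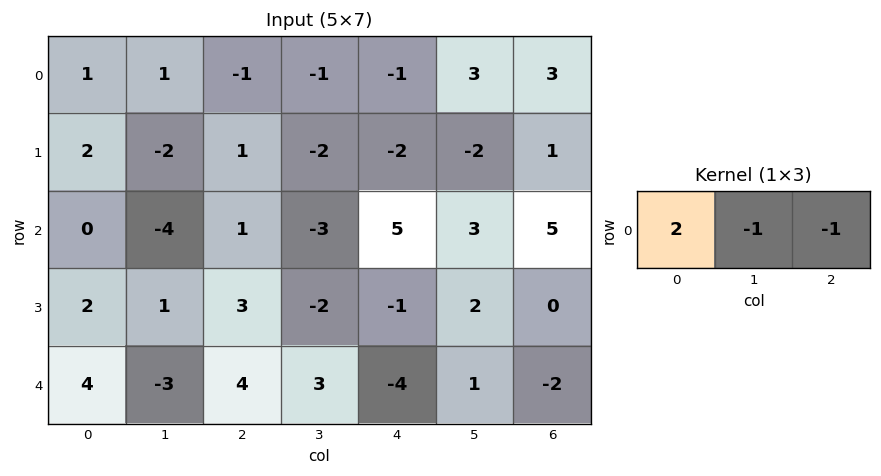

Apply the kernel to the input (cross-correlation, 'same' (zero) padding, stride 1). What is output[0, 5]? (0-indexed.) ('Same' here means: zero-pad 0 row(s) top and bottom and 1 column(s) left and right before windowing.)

-8

The receptive field on the zero-padded input at this output position is [-1 3 3]. Elementwise product with the kernel and sum: -1·2 + 3·-1 + 3·-1.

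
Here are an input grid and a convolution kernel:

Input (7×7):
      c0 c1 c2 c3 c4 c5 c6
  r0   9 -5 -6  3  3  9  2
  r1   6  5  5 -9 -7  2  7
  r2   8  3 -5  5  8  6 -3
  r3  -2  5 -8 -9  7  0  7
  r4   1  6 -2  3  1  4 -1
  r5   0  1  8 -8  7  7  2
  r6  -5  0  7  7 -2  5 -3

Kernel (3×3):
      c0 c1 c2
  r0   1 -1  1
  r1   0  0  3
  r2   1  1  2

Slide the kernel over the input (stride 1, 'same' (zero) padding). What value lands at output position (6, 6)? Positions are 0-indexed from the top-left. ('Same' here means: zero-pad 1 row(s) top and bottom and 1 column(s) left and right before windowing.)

5

The receptive field on the zero-padded input at this output position is [7 2 0 / 5 -3 0 / 0 0 0]. Elementwise product with the kernel and sum: 7·1 + 2·-1 + 0·1 + 0·3 + 0·1 + 0·1 + 0·2.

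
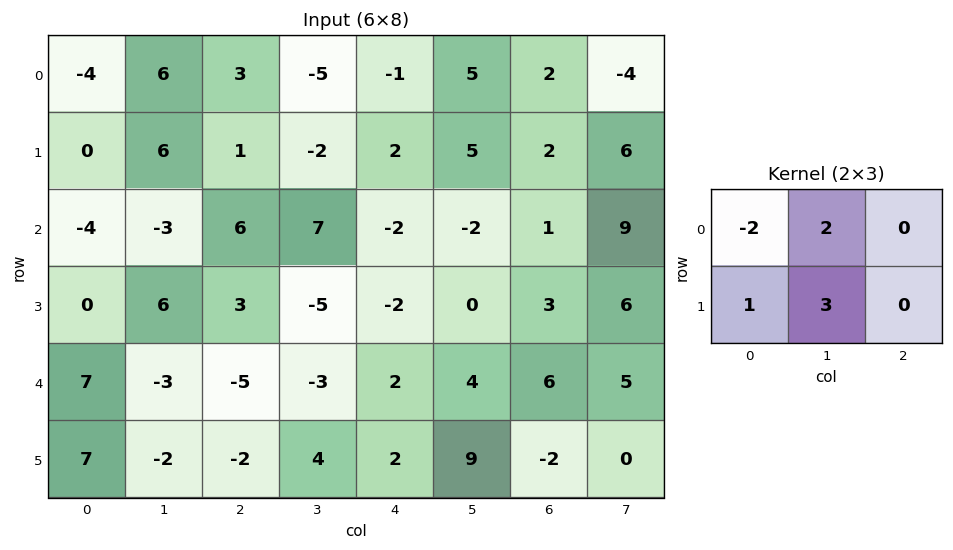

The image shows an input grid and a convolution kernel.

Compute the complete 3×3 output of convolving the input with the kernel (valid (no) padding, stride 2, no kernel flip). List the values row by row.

38 -21 29
20 -10 -2
-19 14 33

Output[0,0]: The receptive field on the input at this output position is [-4 6 3 / 0 6 1]. Elementwise product with the kernel and sum: -4·-2 + 6·2 + 0·1 + 6·3.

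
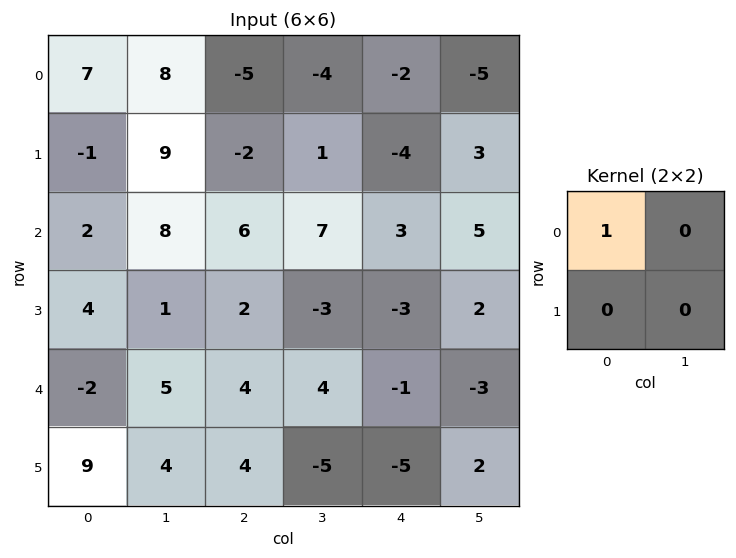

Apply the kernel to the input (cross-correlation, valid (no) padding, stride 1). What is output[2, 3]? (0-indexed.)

The receptive field on the input at this output position is [7 3 / -3 -3]. Elementwise product with the kernel and sum: 7·1.

7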